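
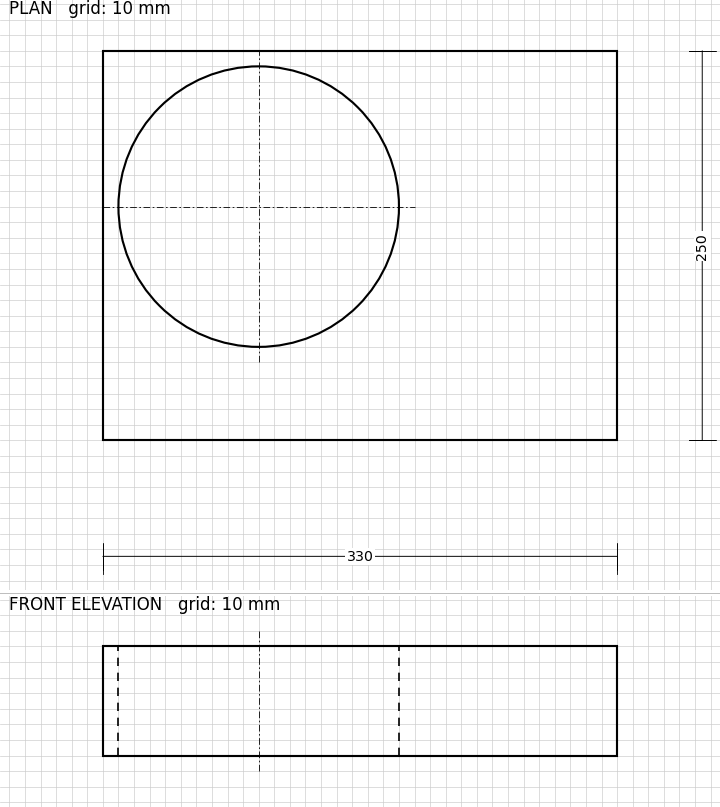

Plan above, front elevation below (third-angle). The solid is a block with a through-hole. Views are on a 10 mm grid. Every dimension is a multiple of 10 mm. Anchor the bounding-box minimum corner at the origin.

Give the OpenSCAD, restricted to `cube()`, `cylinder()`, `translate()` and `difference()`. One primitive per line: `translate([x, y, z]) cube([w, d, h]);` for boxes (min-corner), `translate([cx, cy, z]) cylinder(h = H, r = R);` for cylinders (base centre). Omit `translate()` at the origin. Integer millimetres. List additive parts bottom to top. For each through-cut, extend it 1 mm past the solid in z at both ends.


difference() {
  cube([330, 250, 70]);
  translate([100, 150, -1]) cylinder(h = 72, r = 90);
}


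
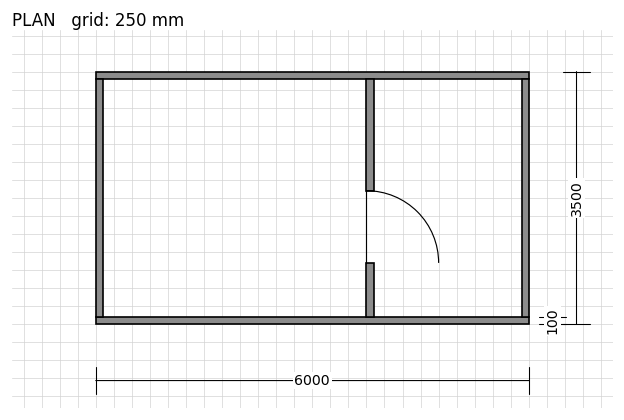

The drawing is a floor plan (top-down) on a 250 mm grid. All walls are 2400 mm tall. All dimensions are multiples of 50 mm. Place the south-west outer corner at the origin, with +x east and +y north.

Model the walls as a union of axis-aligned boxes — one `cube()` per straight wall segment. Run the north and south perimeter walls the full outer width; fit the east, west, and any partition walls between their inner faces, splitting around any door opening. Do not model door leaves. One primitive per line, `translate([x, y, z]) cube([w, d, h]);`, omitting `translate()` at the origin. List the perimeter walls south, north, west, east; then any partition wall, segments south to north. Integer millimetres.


cube([6000, 100, 2400]);
translate([0, 3400, 0]) cube([6000, 100, 2400]);
translate([0, 100, 0]) cube([100, 3300, 2400]);
translate([5900, 100, 0]) cube([100, 3300, 2400]);
translate([3750, 100, 0]) cube([100, 750, 2400]);
translate([3750, 1850, 0]) cube([100, 1550, 2400]);


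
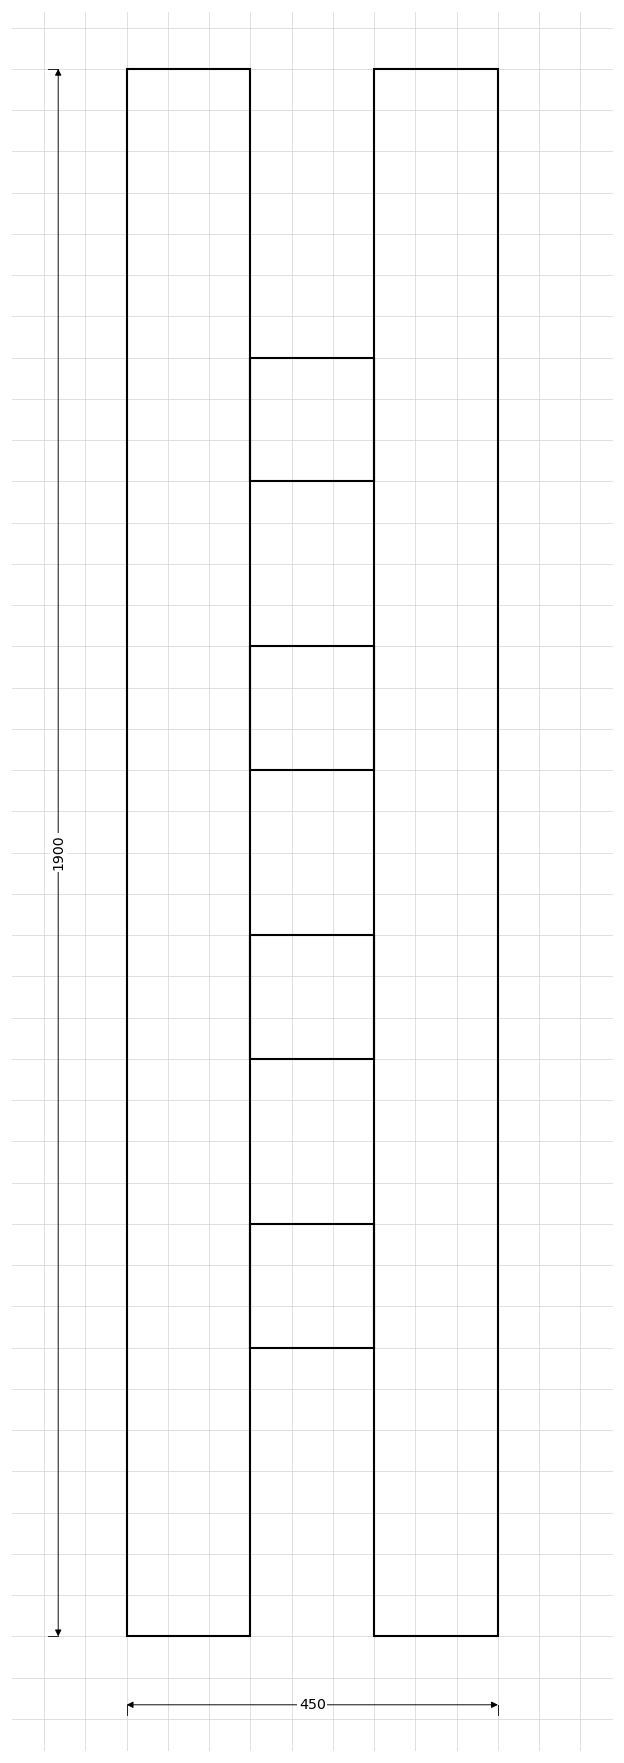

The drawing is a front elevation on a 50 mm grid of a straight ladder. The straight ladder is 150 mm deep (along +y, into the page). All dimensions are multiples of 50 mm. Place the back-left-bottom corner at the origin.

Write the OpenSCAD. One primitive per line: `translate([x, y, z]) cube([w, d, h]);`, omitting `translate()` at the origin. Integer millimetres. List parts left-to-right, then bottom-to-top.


cube([150, 150, 1900]);
translate([150, 0, 350]) cube([150, 150, 150]);
translate([150, 0, 700]) cube([150, 150, 150]);
translate([150, 0, 1050]) cube([150, 150, 150]);
translate([150, 0, 1400]) cube([150, 150, 150]);
translate([300, 0, 0]) cube([150, 150, 1900]);


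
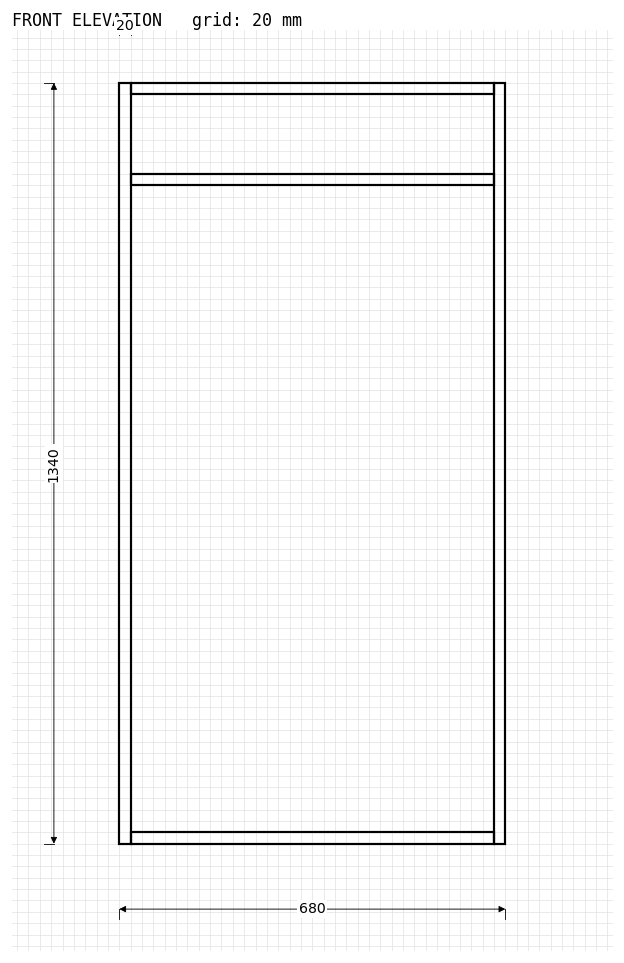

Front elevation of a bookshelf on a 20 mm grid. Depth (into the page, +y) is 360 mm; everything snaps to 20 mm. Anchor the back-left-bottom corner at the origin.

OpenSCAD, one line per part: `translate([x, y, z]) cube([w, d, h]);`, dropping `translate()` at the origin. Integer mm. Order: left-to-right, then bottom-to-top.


cube([20, 360, 1340]);
translate([20, 0, 0]) cube([640, 360, 20]);
translate([20, 0, 1160]) cube([640, 360, 20]);
translate([20, 0, 1320]) cube([640, 360, 20]);
translate([660, 0, 0]) cube([20, 360, 1340]);


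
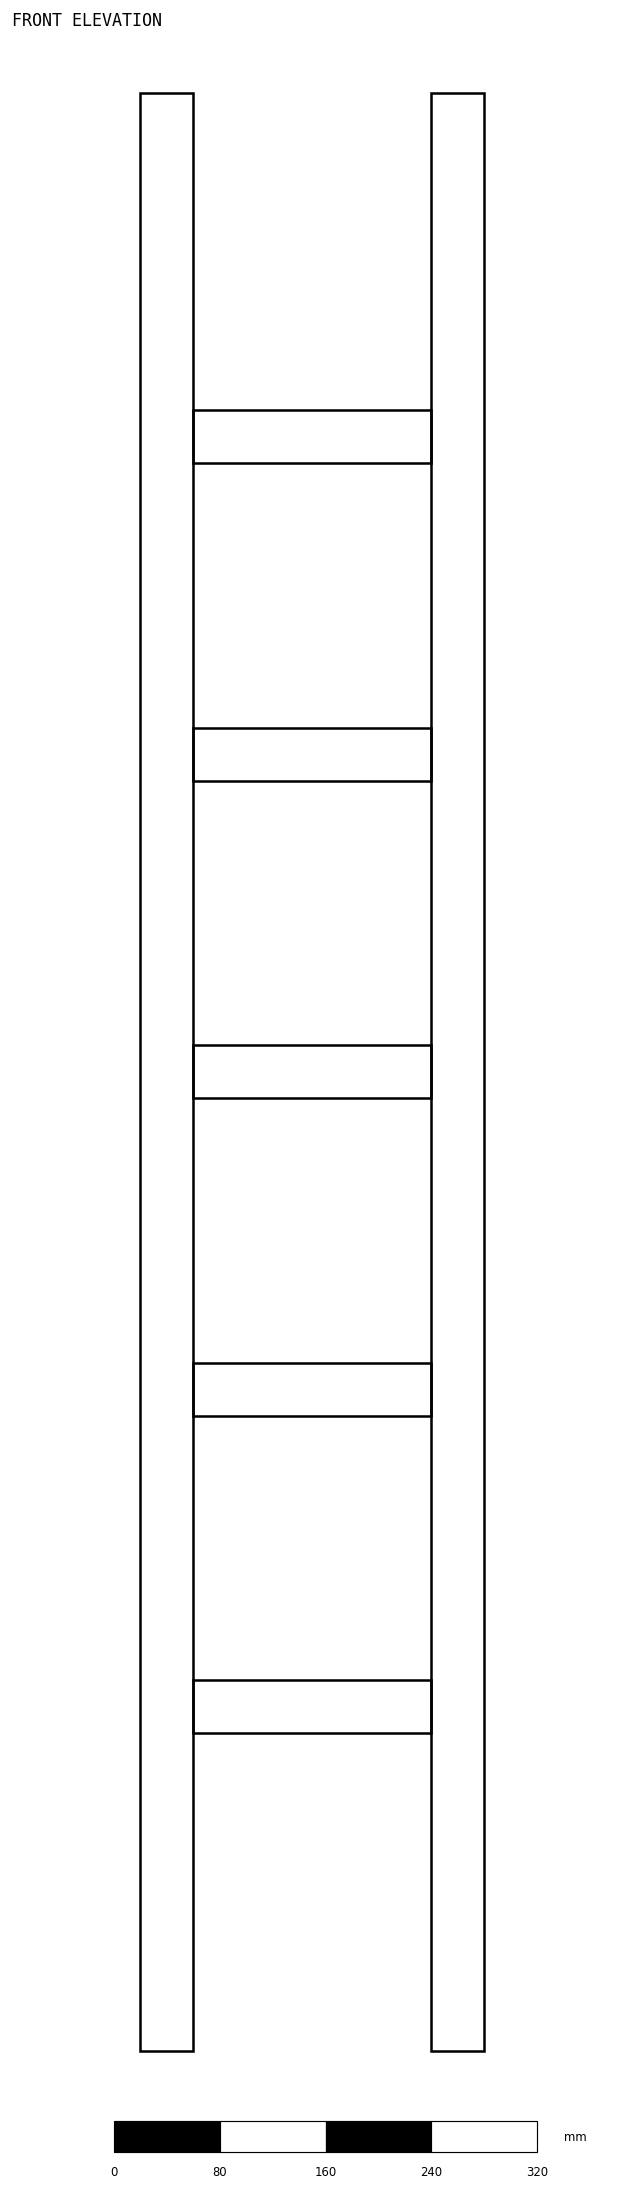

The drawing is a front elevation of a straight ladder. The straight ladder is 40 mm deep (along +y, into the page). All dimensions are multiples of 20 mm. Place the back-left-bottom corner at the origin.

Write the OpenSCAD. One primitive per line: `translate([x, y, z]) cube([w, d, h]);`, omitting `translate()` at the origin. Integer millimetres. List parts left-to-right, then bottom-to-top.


cube([40, 40, 1480]);
translate([40, 0, 240]) cube([180, 40, 40]);
translate([40, 0, 480]) cube([180, 40, 40]);
translate([40, 0, 720]) cube([180, 40, 40]);
translate([40, 0, 960]) cube([180, 40, 40]);
translate([40, 0, 1200]) cube([180, 40, 40]);
translate([220, 0, 0]) cube([40, 40, 1480]);


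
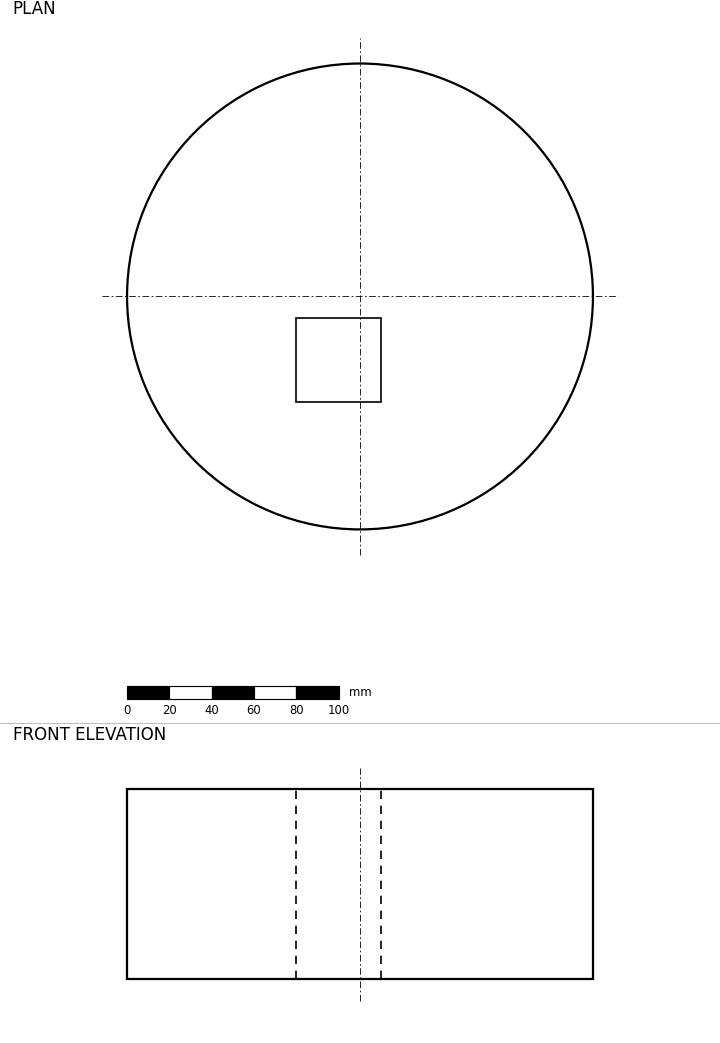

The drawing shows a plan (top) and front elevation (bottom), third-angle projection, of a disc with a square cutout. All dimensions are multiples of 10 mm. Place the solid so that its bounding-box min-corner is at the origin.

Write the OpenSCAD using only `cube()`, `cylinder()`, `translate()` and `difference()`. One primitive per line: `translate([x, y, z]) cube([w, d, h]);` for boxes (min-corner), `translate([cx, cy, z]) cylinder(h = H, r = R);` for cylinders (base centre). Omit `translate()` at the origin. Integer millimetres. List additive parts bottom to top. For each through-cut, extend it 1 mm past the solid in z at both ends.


difference() {
  translate([110, 110, 0]) cylinder(h = 90, r = 110);
  translate([80, 60, -1]) cube([40, 40, 92]);
}


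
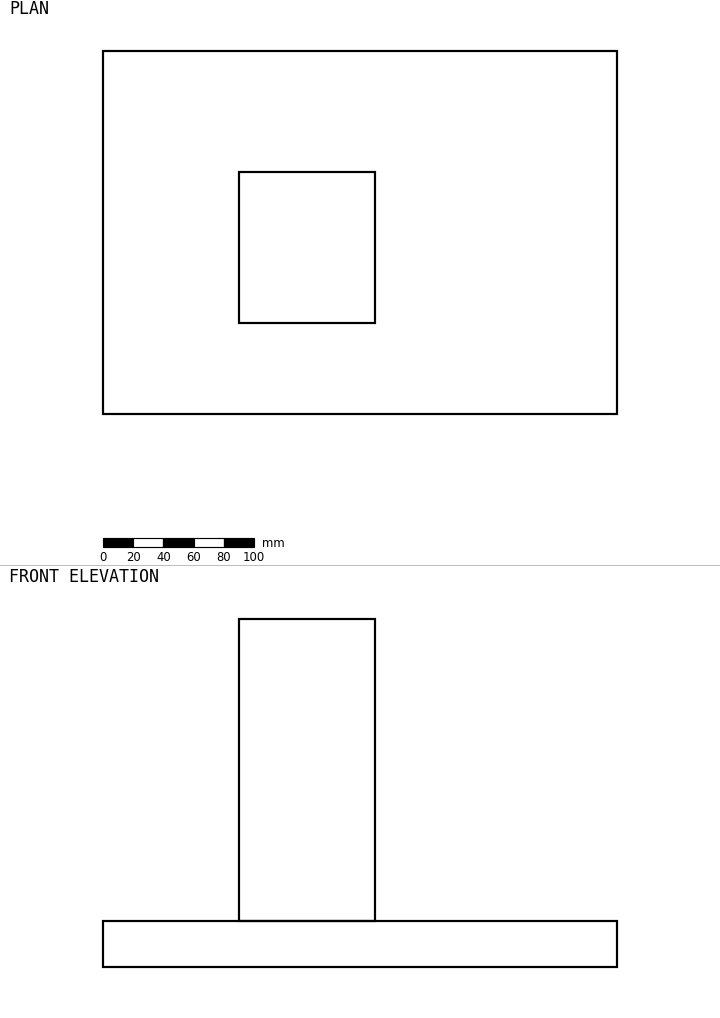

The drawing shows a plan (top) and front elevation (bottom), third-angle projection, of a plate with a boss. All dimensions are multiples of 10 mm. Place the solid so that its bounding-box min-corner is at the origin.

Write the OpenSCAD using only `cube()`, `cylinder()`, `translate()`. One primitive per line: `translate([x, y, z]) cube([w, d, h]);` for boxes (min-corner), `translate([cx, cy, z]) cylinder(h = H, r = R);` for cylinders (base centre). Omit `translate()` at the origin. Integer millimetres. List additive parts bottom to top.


cube([340, 240, 30]);
translate([90, 60, 30]) cube([90, 100, 200]);


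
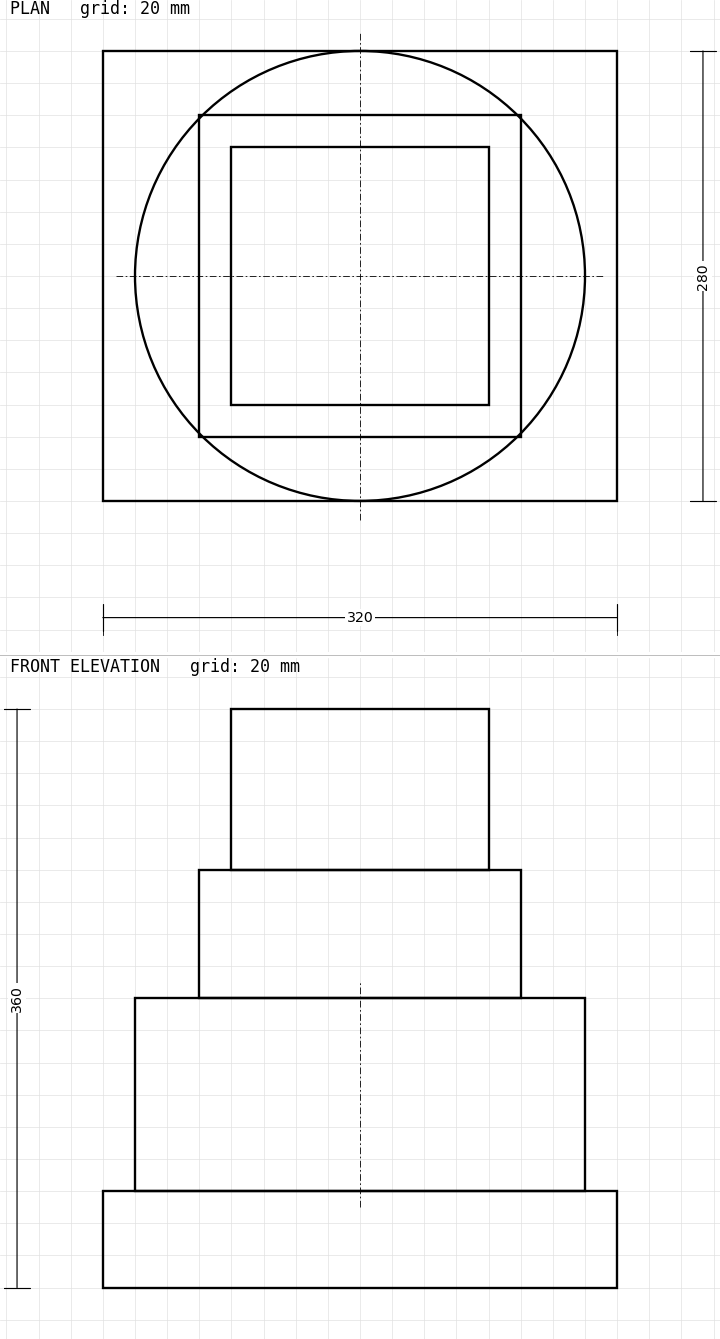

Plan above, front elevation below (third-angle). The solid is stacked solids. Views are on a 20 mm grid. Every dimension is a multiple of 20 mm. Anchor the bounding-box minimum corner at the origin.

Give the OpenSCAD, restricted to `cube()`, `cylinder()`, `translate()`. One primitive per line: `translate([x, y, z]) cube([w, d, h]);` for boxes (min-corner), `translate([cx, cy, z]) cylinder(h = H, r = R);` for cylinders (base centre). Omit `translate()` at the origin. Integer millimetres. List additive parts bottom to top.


cube([320, 280, 60]);
translate([160, 140, 60]) cylinder(h = 120, r = 140);
translate([60, 40, 180]) cube([200, 200, 80]);
translate([80, 60, 260]) cube([160, 160, 100]);


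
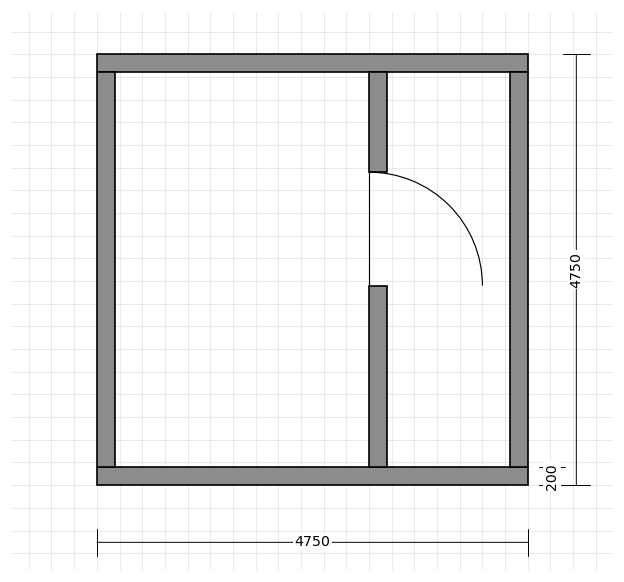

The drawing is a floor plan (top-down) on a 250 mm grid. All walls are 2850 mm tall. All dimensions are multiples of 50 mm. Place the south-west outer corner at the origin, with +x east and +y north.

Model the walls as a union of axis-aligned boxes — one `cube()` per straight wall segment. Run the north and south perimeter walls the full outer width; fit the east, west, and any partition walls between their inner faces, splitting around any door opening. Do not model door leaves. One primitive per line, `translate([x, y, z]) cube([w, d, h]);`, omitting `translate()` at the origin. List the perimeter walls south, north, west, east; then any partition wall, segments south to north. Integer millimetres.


cube([4750, 200, 2850]);
translate([0, 4550, 0]) cube([4750, 200, 2850]);
translate([0, 200, 0]) cube([200, 4350, 2850]);
translate([4550, 200, 0]) cube([200, 4350, 2850]);
translate([3000, 200, 0]) cube([200, 2000, 2850]);
translate([3000, 3450, 0]) cube([200, 1100, 2850]);


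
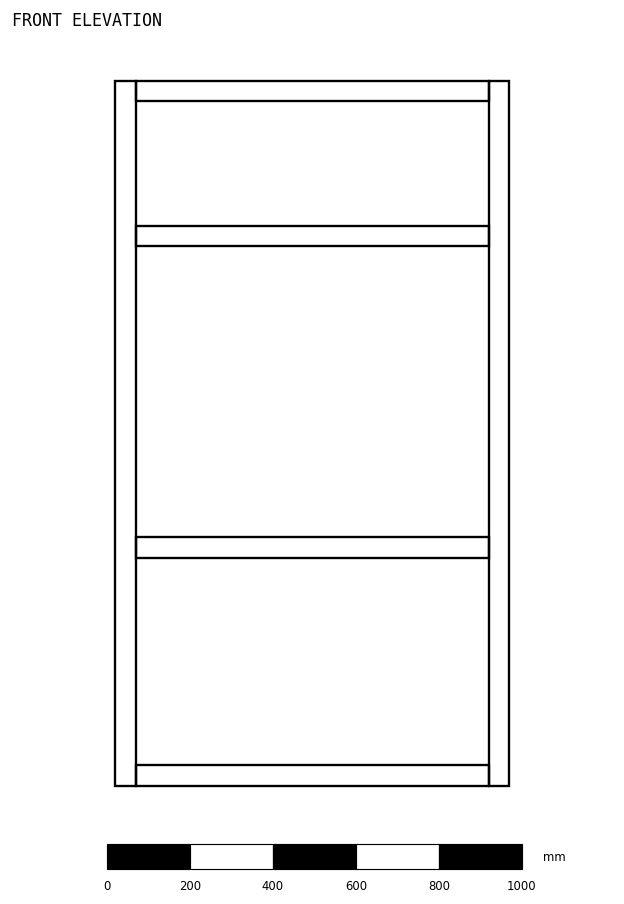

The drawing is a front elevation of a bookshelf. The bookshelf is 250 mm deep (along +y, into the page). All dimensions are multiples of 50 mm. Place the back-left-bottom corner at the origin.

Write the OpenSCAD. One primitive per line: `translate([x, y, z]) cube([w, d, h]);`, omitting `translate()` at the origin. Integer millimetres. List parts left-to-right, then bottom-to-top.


cube([50, 250, 1700]);
translate([50, 0, 0]) cube([850, 250, 50]);
translate([50, 0, 550]) cube([850, 250, 50]);
translate([50, 0, 1300]) cube([850, 250, 50]);
translate([50, 0, 1650]) cube([850, 250, 50]);
translate([900, 0, 0]) cube([50, 250, 1700]);


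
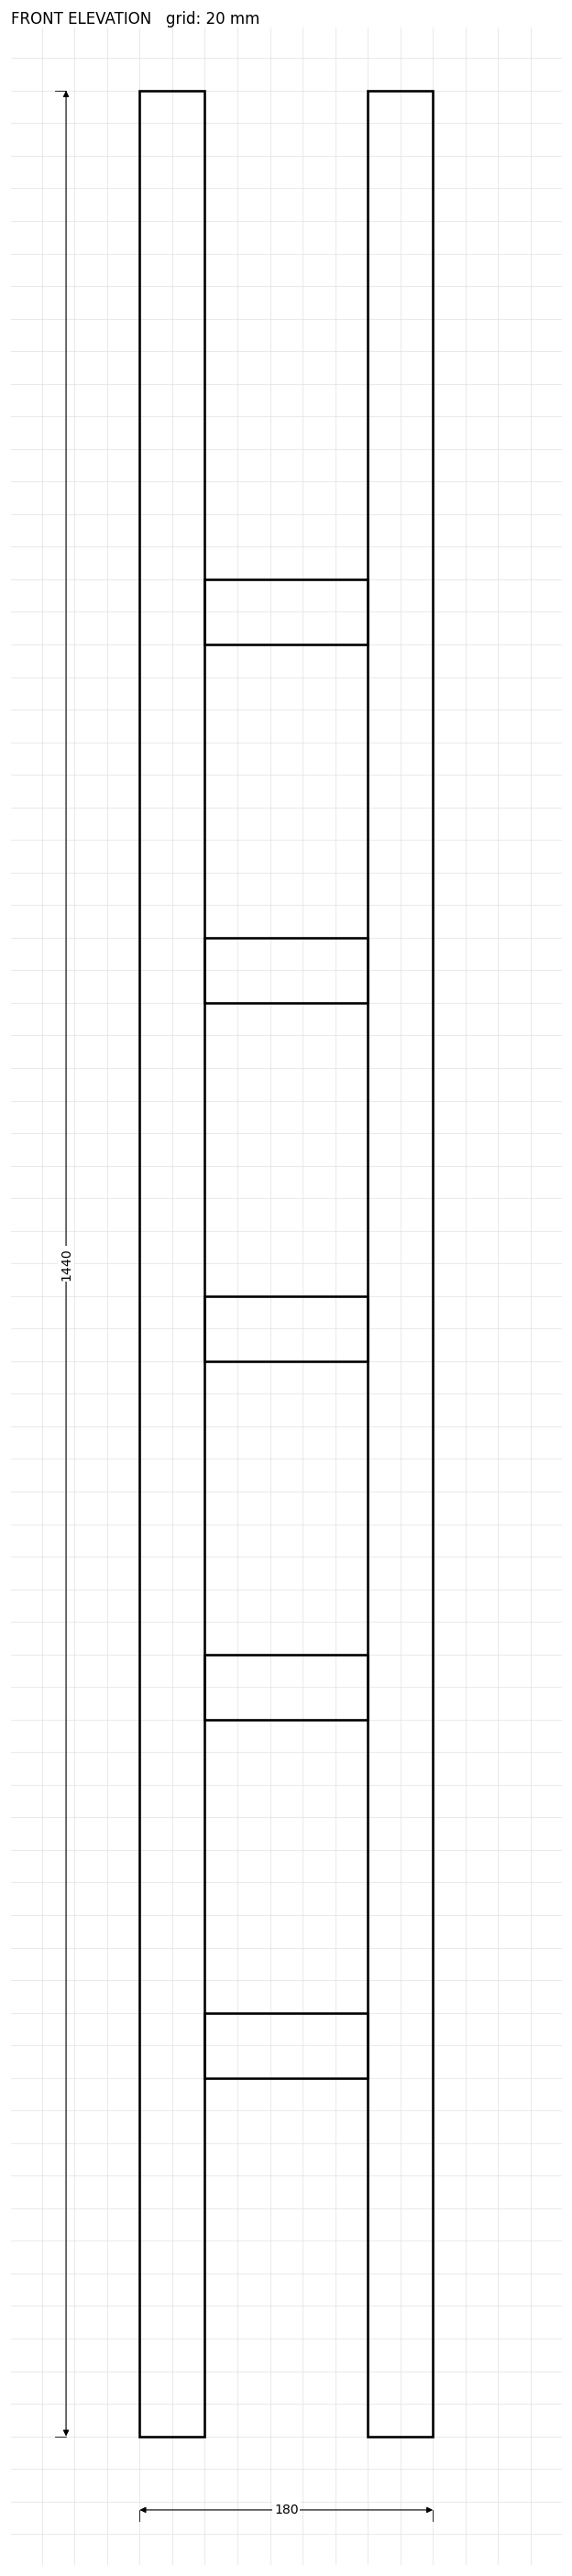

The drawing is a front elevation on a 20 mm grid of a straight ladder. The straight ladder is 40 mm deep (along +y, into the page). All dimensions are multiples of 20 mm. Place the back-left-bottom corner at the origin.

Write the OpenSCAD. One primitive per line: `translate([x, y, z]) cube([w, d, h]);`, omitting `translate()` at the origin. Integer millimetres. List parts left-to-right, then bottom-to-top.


cube([40, 40, 1440]);
translate([40, 0, 220]) cube([100, 40, 40]);
translate([40, 0, 440]) cube([100, 40, 40]);
translate([40, 0, 660]) cube([100, 40, 40]);
translate([40, 0, 880]) cube([100, 40, 40]);
translate([40, 0, 1100]) cube([100, 40, 40]);
translate([140, 0, 0]) cube([40, 40, 1440]);


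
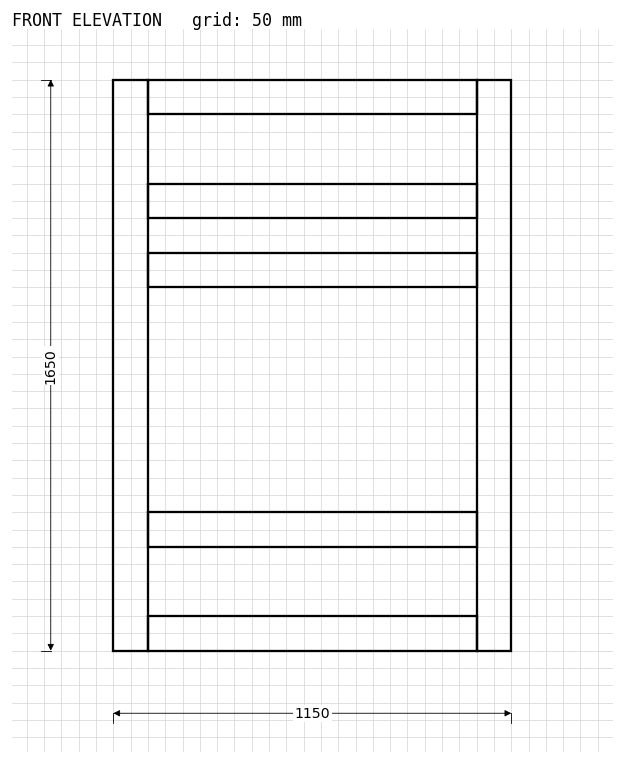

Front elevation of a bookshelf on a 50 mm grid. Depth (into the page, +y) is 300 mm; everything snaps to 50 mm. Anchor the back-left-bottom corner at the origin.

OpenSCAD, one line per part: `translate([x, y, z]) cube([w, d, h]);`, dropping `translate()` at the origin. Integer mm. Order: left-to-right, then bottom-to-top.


cube([100, 300, 1650]);
translate([100, 0, 0]) cube([950, 300, 100]);
translate([100, 0, 300]) cube([950, 300, 100]);
translate([100, 0, 1050]) cube([950, 300, 100]);
translate([100, 0, 1250]) cube([950, 300, 100]);
translate([100, 0, 1550]) cube([950, 300, 100]);
translate([1050, 0, 0]) cube([100, 300, 1650]);


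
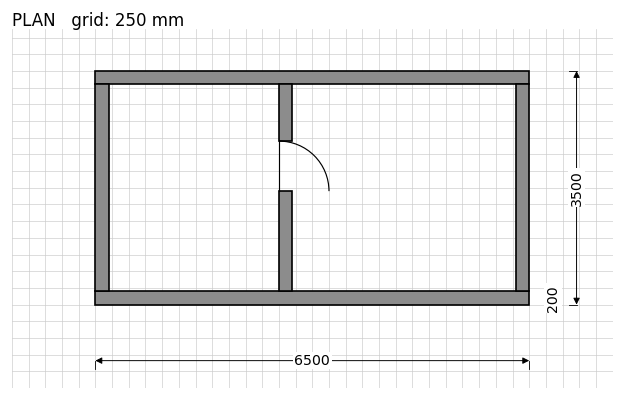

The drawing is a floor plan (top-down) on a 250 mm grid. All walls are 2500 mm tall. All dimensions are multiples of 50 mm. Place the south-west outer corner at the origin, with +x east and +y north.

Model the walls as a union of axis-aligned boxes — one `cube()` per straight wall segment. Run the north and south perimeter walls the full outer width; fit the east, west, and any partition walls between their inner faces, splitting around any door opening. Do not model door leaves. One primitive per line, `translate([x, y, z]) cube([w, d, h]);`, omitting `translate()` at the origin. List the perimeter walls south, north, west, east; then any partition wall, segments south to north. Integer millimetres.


cube([6500, 200, 2500]);
translate([0, 3300, 0]) cube([6500, 200, 2500]);
translate([0, 200, 0]) cube([200, 3100, 2500]);
translate([6300, 200, 0]) cube([200, 3100, 2500]);
translate([2750, 200, 0]) cube([200, 1500, 2500]);
translate([2750, 2450, 0]) cube([200, 850, 2500]);


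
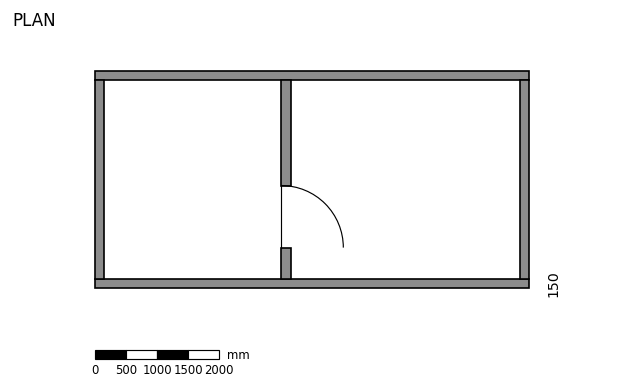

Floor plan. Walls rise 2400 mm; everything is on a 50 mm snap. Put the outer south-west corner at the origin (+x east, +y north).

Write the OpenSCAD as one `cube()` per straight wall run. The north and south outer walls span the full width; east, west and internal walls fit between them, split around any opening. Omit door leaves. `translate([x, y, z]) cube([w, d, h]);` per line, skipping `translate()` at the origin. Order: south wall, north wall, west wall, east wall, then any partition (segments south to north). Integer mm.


cube([7000, 150, 2400]);
translate([0, 3350, 0]) cube([7000, 150, 2400]);
translate([0, 150, 0]) cube([150, 3200, 2400]);
translate([6850, 150, 0]) cube([150, 3200, 2400]);
translate([3000, 150, 0]) cube([150, 500, 2400]);
translate([3000, 1650, 0]) cube([150, 1700, 2400]);


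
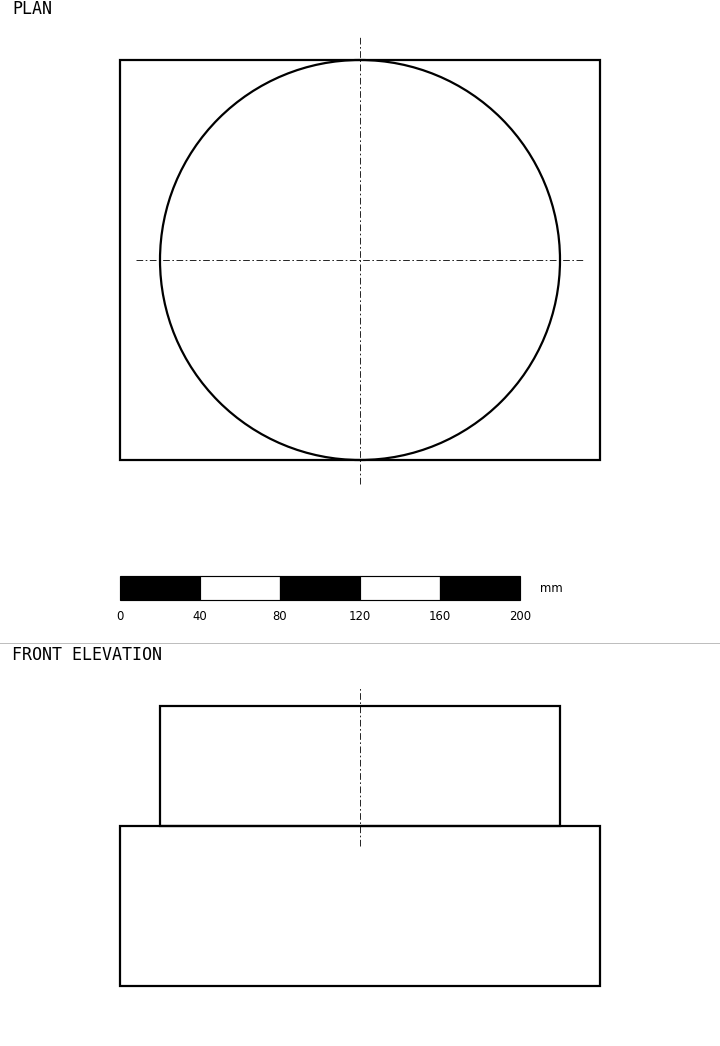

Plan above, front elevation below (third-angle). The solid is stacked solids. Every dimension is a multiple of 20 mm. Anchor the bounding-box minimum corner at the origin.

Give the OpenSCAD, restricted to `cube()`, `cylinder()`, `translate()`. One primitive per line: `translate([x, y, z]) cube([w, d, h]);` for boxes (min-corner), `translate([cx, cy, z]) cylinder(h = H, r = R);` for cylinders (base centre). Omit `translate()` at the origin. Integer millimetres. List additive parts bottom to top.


cube([240, 200, 80]);
translate([120, 100, 80]) cylinder(h = 60, r = 100);


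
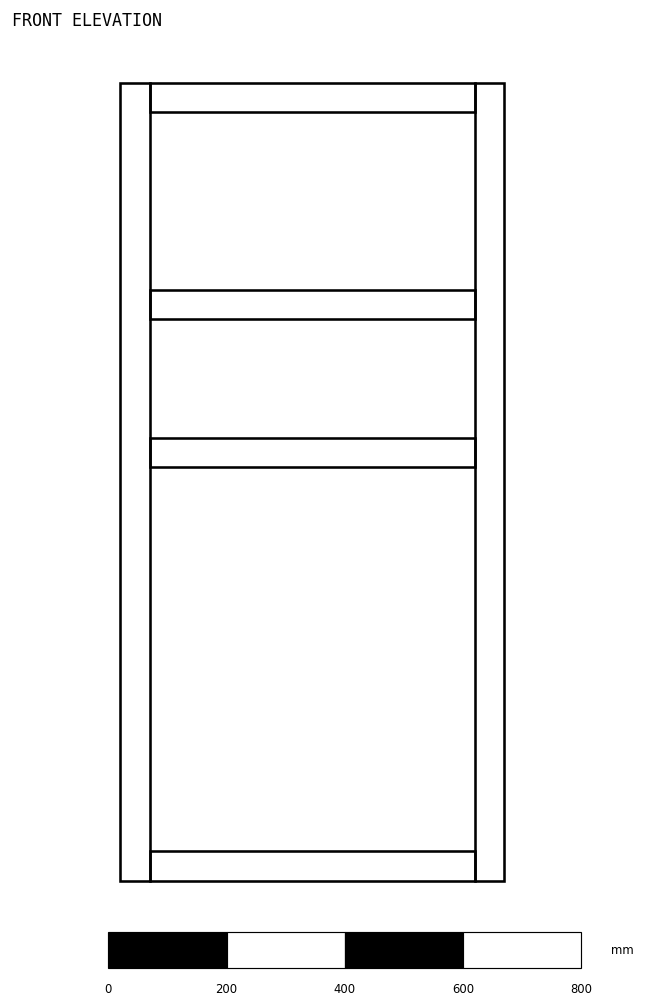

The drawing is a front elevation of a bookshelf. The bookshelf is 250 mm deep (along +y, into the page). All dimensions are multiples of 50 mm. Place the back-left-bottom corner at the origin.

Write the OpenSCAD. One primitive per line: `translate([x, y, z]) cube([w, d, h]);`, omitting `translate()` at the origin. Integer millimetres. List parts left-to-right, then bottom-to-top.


cube([50, 250, 1350]);
translate([50, 0, 0]) cube([550, 250, 50]);
translate([50, 0, 700]) cube([550, 250, 50]);
translate([50, 0, 950]) cube([550, 250, 50]);
translate([50, 0, 1300]) cube([550, 250, 50]);
translate([600, 0, 0]) cube([50, 250, 1350]);


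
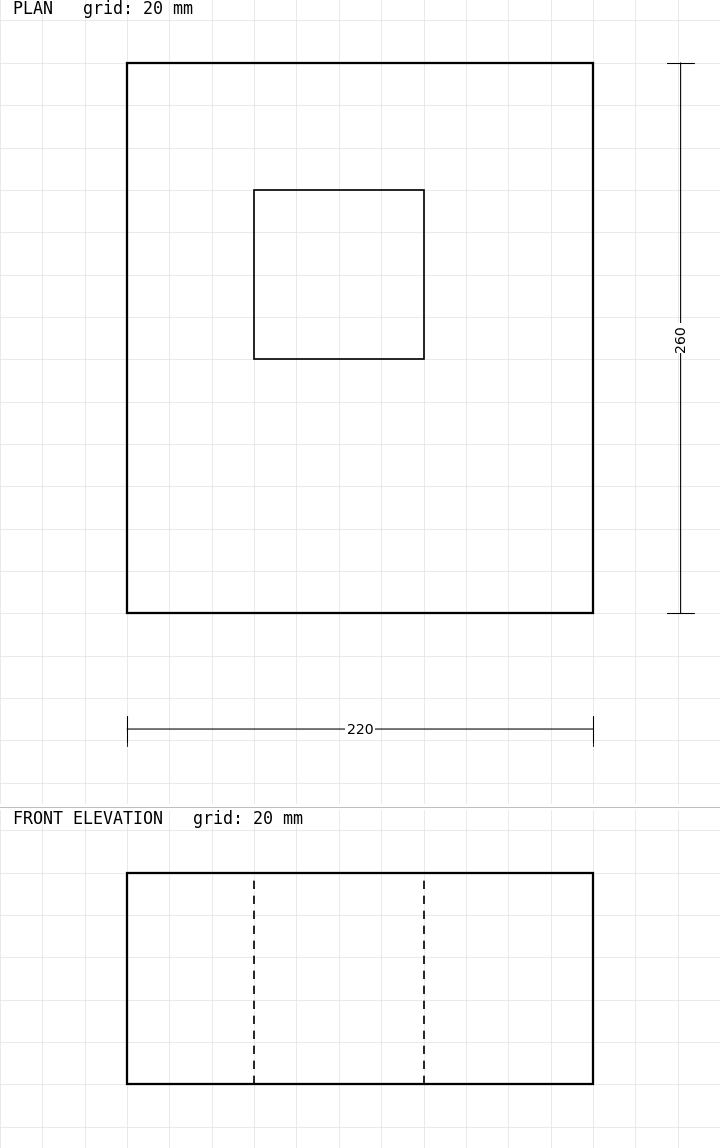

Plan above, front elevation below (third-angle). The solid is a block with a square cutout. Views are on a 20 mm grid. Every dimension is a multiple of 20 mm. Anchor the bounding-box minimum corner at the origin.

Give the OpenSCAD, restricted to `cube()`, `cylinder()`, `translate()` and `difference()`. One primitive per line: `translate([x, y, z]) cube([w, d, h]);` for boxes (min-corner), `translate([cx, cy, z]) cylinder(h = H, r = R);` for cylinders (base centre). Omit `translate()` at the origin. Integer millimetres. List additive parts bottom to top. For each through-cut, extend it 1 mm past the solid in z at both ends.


difference() {
  cube([220, 260, 100]);
  translate([60, 120, -1]) cube([80, 80, 102]);
}


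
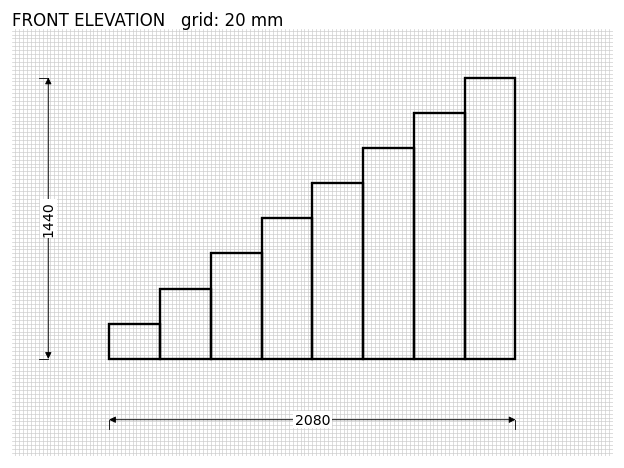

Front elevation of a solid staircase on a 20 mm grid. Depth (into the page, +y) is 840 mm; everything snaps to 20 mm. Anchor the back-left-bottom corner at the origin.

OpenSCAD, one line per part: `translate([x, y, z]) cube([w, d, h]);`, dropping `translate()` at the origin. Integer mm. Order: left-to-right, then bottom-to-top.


cube([260, 840, 180]);
translate([260, 0, 0]) cube([260, 840, 360]);
translate([520, 0, 0]) cube([260, 840, 540]);
translate([780, 0, 0]) cube([260, 840, 720]);
translate([1040, 0, 0]) cube([260, 840, 900]);
translate([1300, 0, 0]) cube([260, 840, 1080]);
translate([1560, 0, 0]) cube([260, 840, 1260]);
translate([1820, 0, 0]) cube([260, 840, 1440]);


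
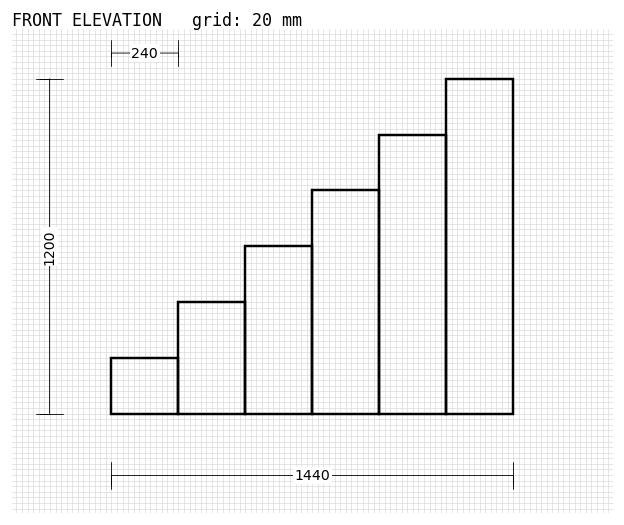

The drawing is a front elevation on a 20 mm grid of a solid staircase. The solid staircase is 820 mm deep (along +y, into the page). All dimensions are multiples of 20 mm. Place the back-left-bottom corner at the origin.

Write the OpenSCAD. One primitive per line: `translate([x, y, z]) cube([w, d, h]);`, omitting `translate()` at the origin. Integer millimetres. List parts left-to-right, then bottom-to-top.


cube([240, 820, 200]);
translate([240, 0, 0]) cube([240, 820, 400]);
translate([480, 0, 0]) cube([240, 820, 600]);
translate([720, 0, 0]) cube([240, 820, 800]);
translate([960, 0, 0]) cube([240, 820, 1000]);
translate([1200, 0, 0]) cube([240, 820, 1200]);


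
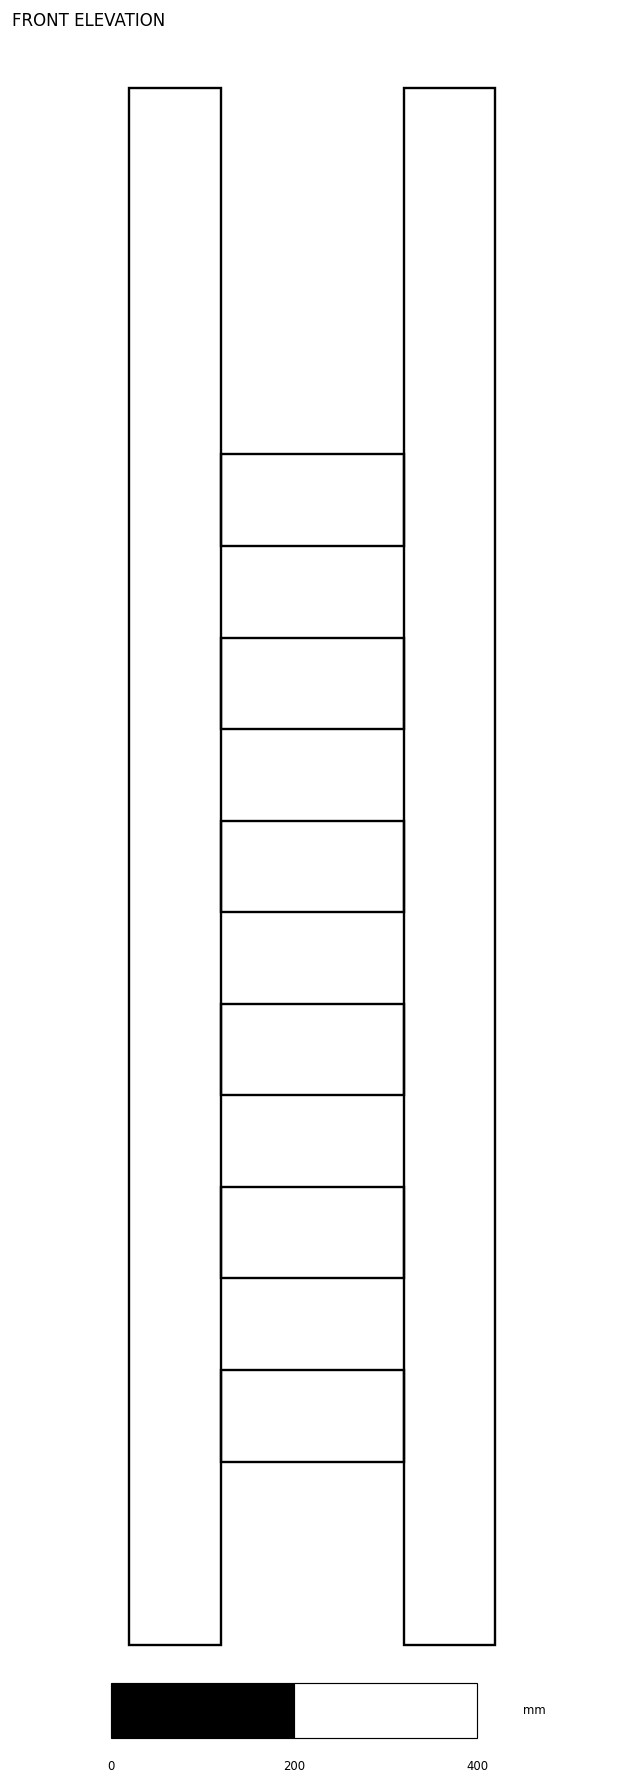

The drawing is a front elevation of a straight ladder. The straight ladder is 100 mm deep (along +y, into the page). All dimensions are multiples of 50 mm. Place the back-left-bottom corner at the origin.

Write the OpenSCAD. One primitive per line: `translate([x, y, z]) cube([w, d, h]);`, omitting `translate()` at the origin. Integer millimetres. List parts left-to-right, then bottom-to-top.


cube([100, 100, 1700]);
translate([100, 0, 200]) cube([200, 100, 100]);
translate([100, 0, 400]) cube([200, 100, 100]);
translate([100, 0, 600]) cube([200, 100, 100]);
translate([100, 0, 800]) cube([200, 100, 100]);
translate([100, 0, 1000]) cube([200, 100, 100]);
translate([100, 0, 1200]) cube([200, 100, 100]);
translate([300, 0, 0]) cube([100, 100, 1700]);


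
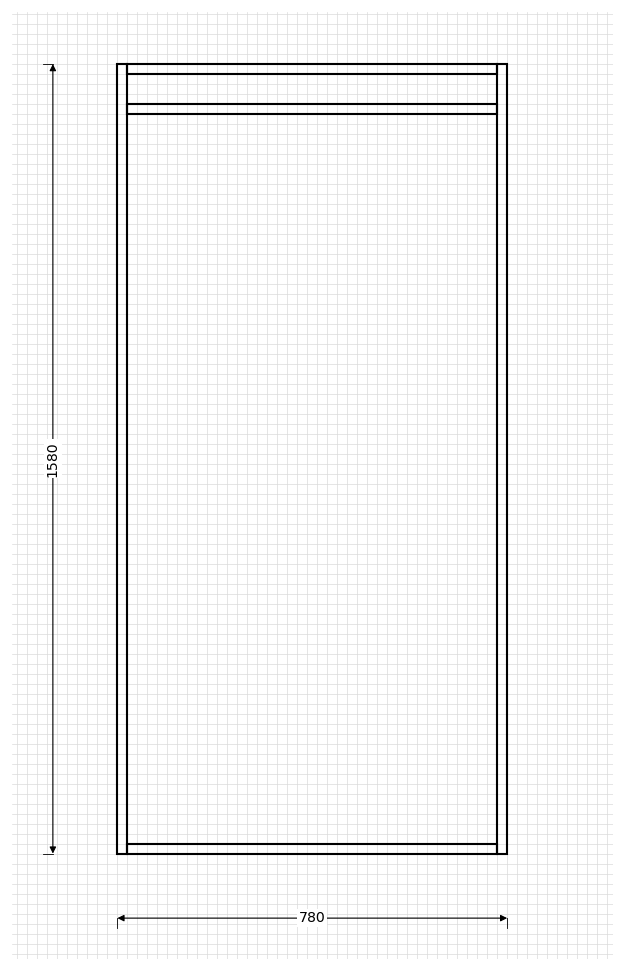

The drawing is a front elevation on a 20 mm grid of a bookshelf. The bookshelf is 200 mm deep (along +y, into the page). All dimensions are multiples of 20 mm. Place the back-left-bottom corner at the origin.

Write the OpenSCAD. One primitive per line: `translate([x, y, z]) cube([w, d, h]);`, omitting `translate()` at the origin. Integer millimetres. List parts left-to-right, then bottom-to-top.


cube([20, 200, 1580]);
translate([20, 0, 0]) cube([740, 200, 20]);
translate([20, 0, 1480]) cube([740, 200, 20]);
translate([20, 0, 1560]) cube([740, 200, 20]);
translate([760, 0, 0]) cube([20, 200, 1580]);


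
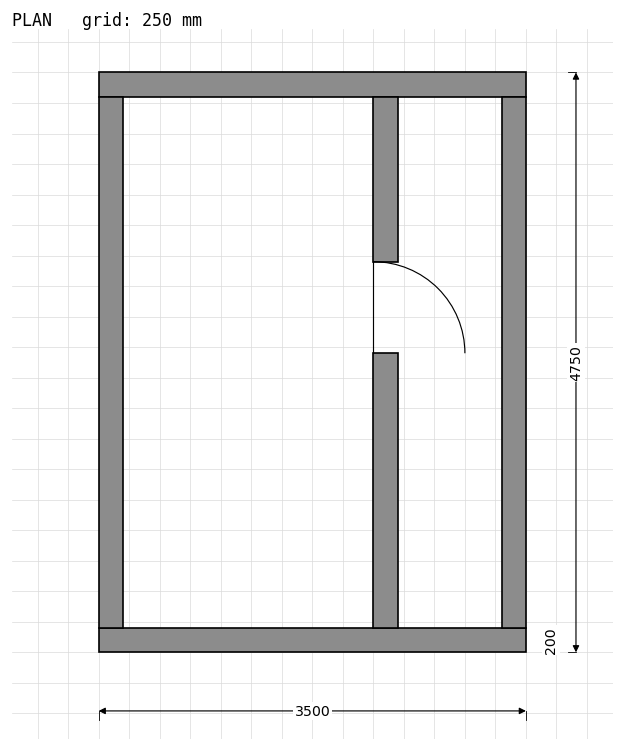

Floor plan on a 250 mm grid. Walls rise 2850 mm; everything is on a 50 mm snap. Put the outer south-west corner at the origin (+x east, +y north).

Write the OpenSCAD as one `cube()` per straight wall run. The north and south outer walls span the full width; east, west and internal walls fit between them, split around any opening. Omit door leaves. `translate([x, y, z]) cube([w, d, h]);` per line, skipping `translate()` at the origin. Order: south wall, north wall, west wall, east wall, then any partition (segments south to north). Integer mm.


cube([3500, 200, 2850]);
translate([0, 4550, 0]) cube([3500, 200, 2850]);
translate([0, 200, 0]) cube([200, 4350, 2850]);
translate([3300, 200, 0]) cube([200, 4350, 2850]);
translate([2250, 200, 0]) cube([200, 2250, 2850]);
translate([2250, 3200, 0]) cube([200, 1350, 2850]);


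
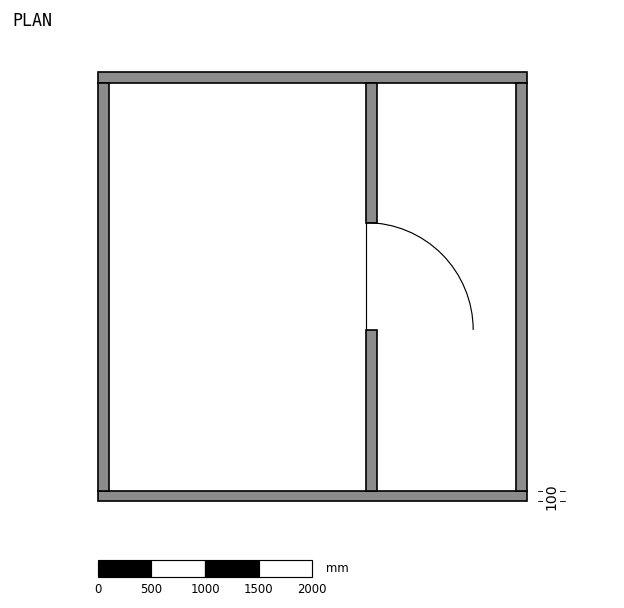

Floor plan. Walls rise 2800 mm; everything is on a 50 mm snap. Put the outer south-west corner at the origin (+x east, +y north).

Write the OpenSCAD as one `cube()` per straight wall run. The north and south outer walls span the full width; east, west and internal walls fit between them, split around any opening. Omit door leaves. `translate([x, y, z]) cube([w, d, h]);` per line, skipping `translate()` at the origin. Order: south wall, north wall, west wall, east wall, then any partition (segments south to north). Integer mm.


cube([4000, 100, 2800]);
translate([0, 3900, 0]) cube([4000, 100, 2800]);
translate([0, 100, 0]) cube([100, 3800, 2800]);
translate([3900, 100, 0]) cube([100, 3800, 2800]);
translate([2500, 100, 0]) cube([100, 1500, 2800]);
translate([2500, 2600, 0]) cube([100, 1300, 2800]);


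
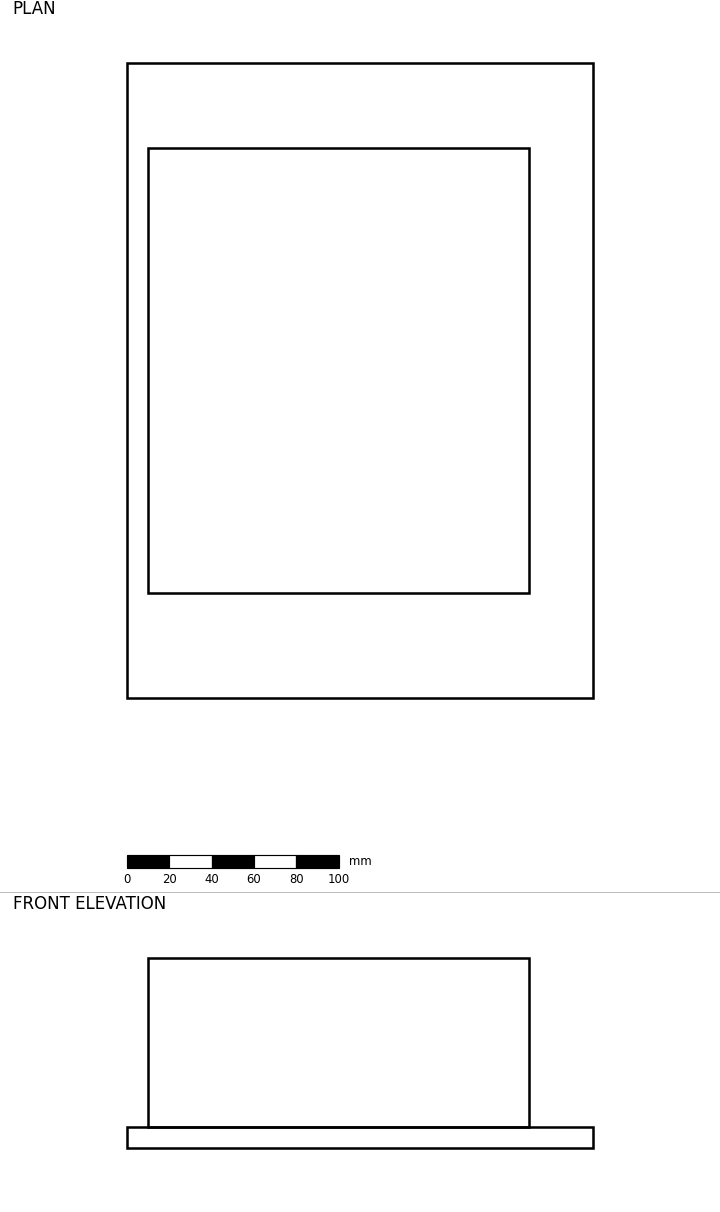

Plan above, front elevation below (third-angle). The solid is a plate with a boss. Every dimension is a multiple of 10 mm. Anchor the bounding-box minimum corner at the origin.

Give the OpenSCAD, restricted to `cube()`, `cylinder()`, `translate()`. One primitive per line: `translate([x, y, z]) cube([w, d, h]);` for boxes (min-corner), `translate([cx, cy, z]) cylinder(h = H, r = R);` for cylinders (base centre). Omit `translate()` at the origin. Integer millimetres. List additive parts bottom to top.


cube([220, 300, 10]);
translate([10, 50, 10]) cube([180, 210, 80]);


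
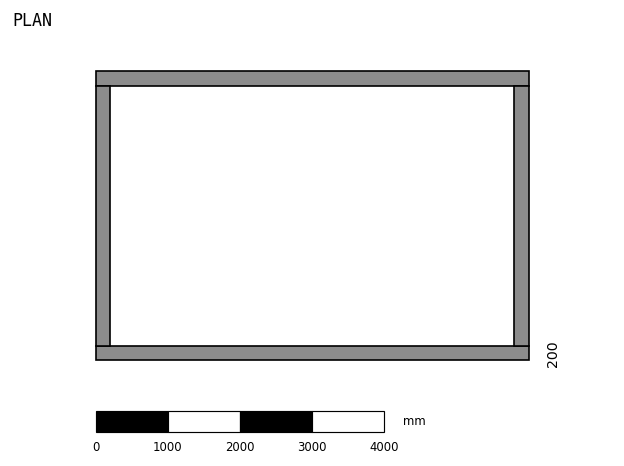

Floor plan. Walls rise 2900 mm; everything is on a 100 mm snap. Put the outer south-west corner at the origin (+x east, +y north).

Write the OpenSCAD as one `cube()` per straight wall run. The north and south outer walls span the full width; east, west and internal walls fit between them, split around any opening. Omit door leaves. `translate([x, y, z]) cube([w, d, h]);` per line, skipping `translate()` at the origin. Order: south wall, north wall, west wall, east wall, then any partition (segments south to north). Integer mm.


cube([6000, 200, 2900]);
translate([0, 3800, 0]) cube([6000, 200, 2900]);
translate([0, 200, 0]) cube([200, 3600, 2900]);
translate([5800, 200, 0]) cube([200, 3600, 2900]);


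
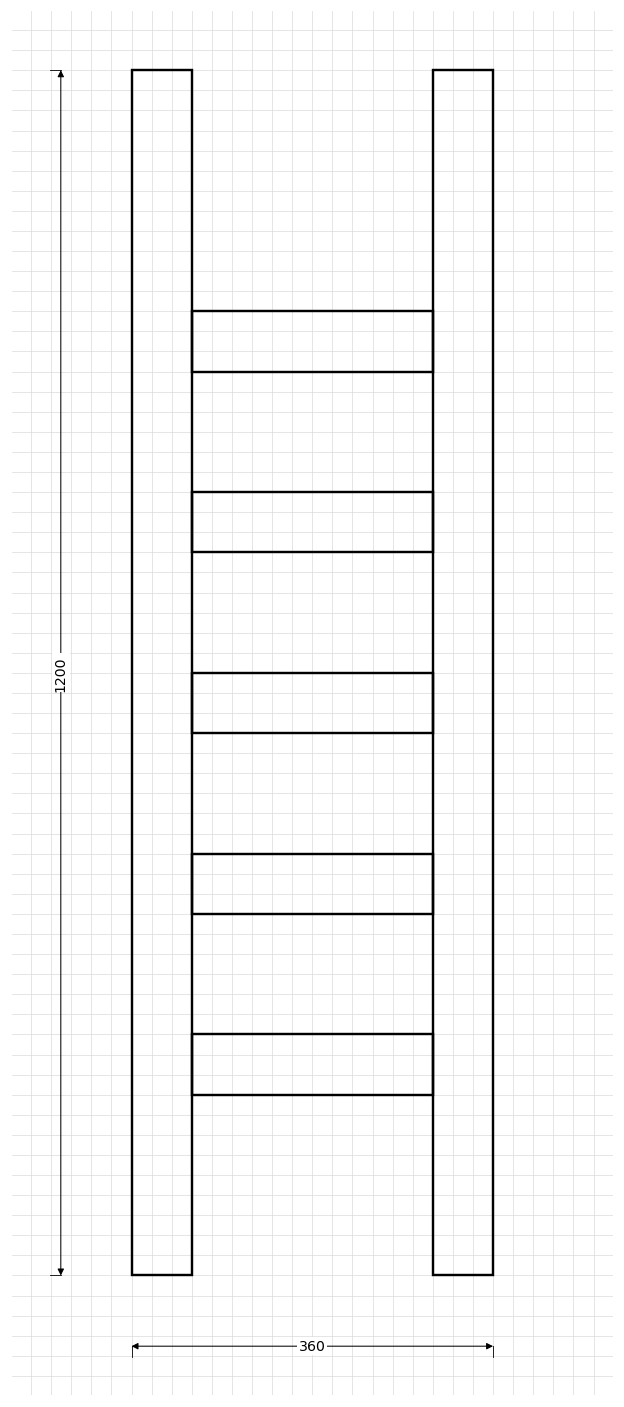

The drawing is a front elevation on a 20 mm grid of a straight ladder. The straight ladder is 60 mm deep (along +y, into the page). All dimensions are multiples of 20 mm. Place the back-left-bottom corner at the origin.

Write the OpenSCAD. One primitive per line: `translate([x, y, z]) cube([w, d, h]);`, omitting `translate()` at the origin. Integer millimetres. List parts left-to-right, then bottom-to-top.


cube([60, 60, 1200]);
translate([60, 0, 180]) cube([240, 60, 60]);
translate([60, 0, 360]) cube([240, 60, 60]);
translate([60, 0, 540]) cube([240, 60, 60]);
translate([60, 0, 720]) cube([240, 60, 60]);
translate([60, 0, 900]) cube([240, 60, 60]);
translate([300, 0, 0]) cube([60, 60, 1200]);


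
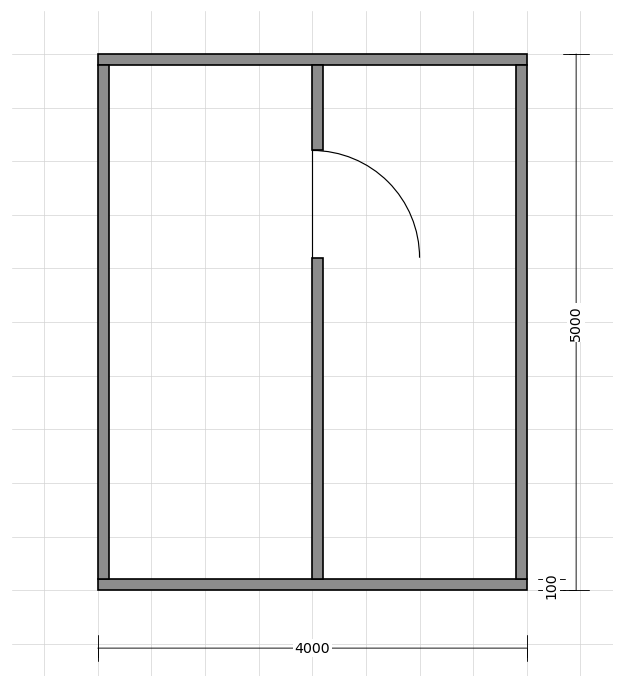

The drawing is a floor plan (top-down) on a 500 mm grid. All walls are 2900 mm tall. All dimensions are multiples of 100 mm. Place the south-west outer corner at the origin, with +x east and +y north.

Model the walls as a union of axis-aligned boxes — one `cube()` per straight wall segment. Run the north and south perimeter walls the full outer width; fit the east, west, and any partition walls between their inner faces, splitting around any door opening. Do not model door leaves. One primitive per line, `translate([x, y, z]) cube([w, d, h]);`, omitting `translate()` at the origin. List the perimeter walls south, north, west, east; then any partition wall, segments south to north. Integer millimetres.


cube([4000, 100, 2900]);
translate([0, 4900, 0]) cube([4000, 100, 2900]);
translate([0, 100, 0]) cube([100, 4800, 2900]);
translate([3900, 100, 0]) cube([100, 4800, 2900]);
translate([2000, 100, 0]) cube([100, 3000, 2900]);
translate([2000, 4100, 0]) cube([100, 800, 2900]);


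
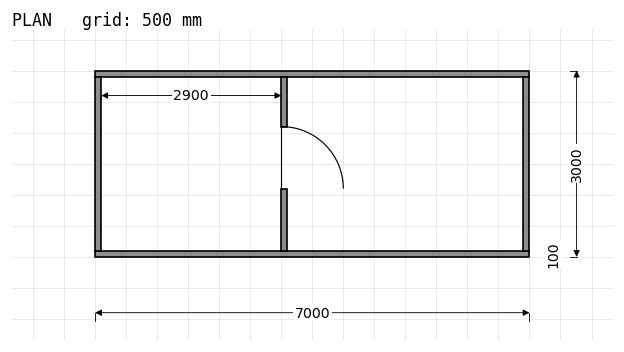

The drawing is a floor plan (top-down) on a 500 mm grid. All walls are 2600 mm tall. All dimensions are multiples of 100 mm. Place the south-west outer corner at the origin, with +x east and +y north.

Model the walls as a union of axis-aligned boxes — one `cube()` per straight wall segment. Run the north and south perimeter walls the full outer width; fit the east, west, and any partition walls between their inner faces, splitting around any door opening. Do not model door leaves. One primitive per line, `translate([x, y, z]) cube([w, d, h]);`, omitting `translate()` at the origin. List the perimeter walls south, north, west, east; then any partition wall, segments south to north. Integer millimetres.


cube([7000, 100, 2600]);
translate([0, 2900, 0]) cube([7000, 100, 2600]);
translate([0, 100, 0]) cube([100, 2800, 2600]);
translate([6900, 100, 0]) cube([100, 2800, 2600]);
translate([3000, 100, 0]) cube([100, 1000, 2600]);
translate([3000, 2100, 0]) cube([100, 800, 2600]);


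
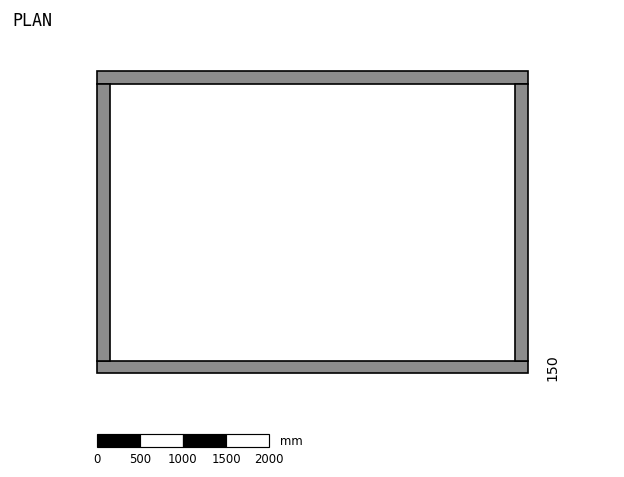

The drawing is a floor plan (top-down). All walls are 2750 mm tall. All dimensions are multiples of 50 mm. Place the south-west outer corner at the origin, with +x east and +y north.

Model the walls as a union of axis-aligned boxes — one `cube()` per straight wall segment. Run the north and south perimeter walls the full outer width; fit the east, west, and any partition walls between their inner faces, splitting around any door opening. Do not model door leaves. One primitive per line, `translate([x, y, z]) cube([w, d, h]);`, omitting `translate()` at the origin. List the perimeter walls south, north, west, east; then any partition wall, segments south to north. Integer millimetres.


cube([5000, 150, 2750]);
translate([0, 3350, 0]) cube([5000, 150, 2750]);
translate([0, 150, 0]) cube([150, 3200, 2750]);
translate([4850, 150, 0]) cube([150, 3200, 2750]);


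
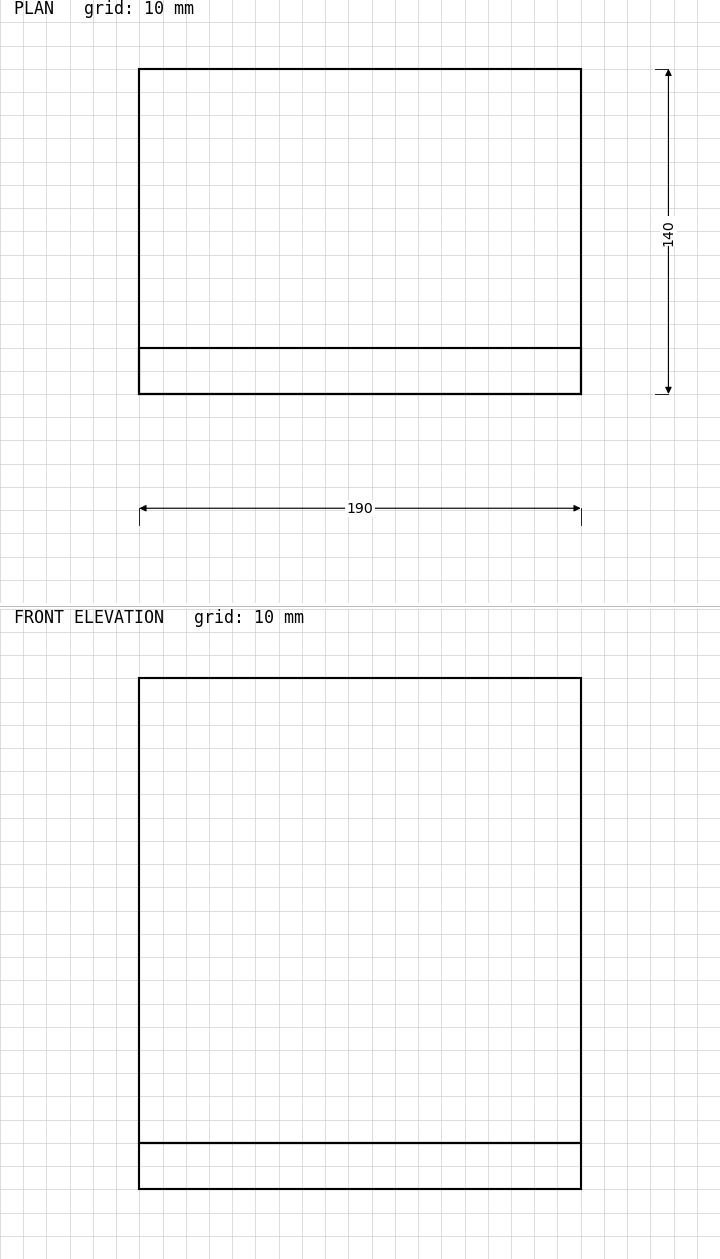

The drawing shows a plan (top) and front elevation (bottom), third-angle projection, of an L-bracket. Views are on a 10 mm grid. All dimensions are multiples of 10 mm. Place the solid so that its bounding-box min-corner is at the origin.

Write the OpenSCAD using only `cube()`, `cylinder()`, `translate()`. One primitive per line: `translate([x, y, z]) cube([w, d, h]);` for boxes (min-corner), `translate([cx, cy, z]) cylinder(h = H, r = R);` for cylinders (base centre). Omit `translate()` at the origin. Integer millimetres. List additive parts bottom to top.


cube([190, 140, 20]);
translate([0, 0, 20]) cube([190, 20, 200]);


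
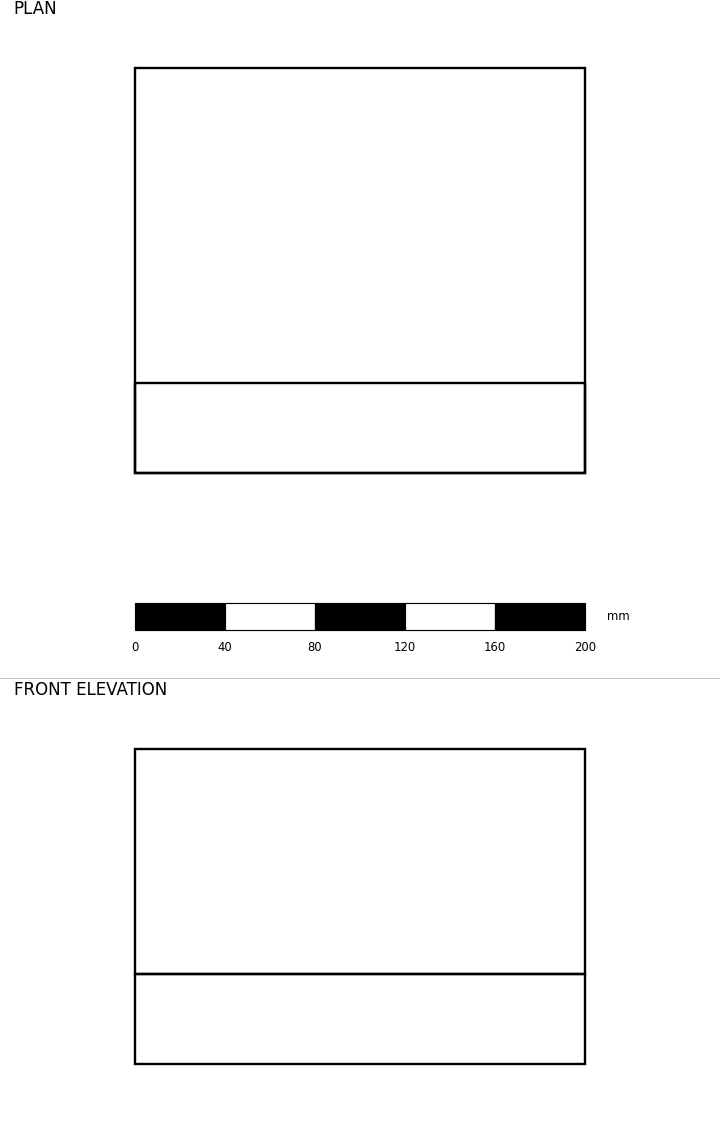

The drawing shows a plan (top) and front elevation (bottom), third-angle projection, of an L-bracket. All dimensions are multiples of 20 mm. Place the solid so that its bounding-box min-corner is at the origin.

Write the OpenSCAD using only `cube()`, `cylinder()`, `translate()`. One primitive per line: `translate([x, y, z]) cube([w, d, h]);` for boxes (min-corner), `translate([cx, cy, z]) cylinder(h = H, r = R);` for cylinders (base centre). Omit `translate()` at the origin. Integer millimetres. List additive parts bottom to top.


cube([200, 180, 40]);
translate([0, 0, 40]) cube([200, 40, 100]);


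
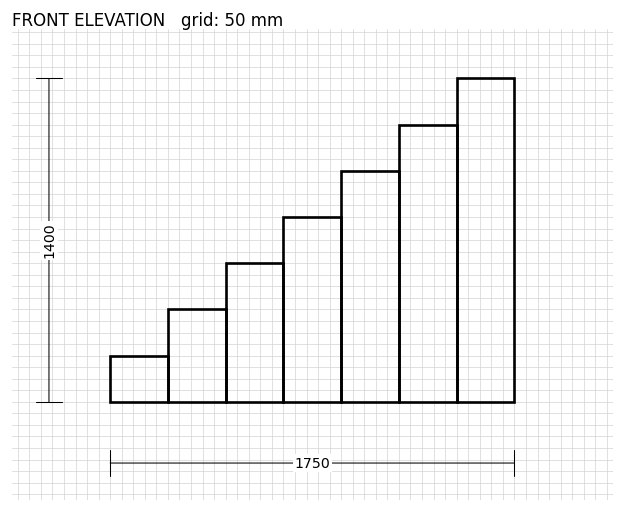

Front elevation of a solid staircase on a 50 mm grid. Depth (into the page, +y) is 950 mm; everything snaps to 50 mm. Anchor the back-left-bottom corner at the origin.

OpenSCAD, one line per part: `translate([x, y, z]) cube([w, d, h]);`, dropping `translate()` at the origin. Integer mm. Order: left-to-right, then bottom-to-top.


cube([250, 950, 200]);
translate([250, 0, 0]) cube([250, 950, 400]);
translate([500, 0, 0]) cube([250, 950, 600]);
translate([750, 0, 0]) cube([250, 950, 800]);
translate([1000, 0, 0]) cube([250, 950, 1000]);
translate([1250, 0, 0]) cube([250, 950, 1200]);
translate([1500, 0, 0]) cube([250, 950, 1400]);


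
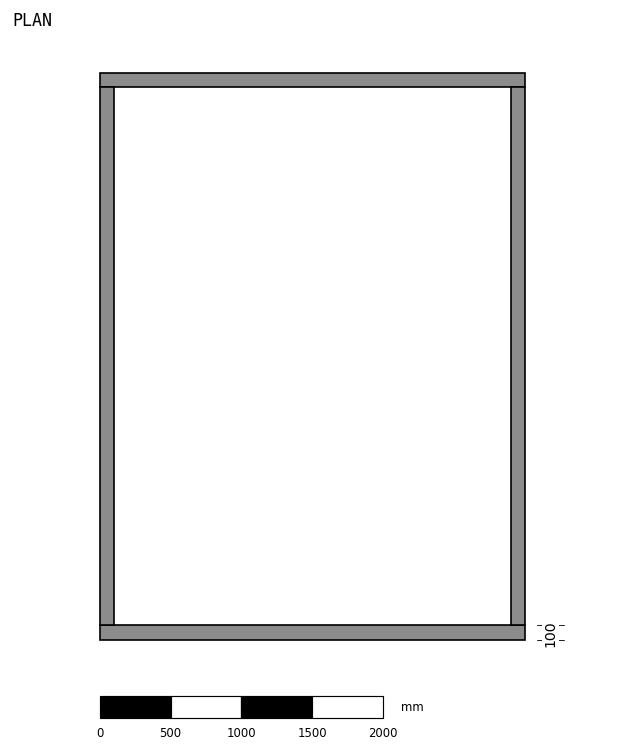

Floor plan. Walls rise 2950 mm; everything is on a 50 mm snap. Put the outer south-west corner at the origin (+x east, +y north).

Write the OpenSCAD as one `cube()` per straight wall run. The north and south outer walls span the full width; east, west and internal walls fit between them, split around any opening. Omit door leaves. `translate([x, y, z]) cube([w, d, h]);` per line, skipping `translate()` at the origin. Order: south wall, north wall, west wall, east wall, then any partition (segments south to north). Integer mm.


cube([3000, 100, 2950]);
translate([0, 3900, 0]) cube([3000, 100, 2950]);
translate([0, 100, 0]) cube([100, 3800, 2950]);
translate([2900, 100, 0]) cube([100, 3800, 2950]);


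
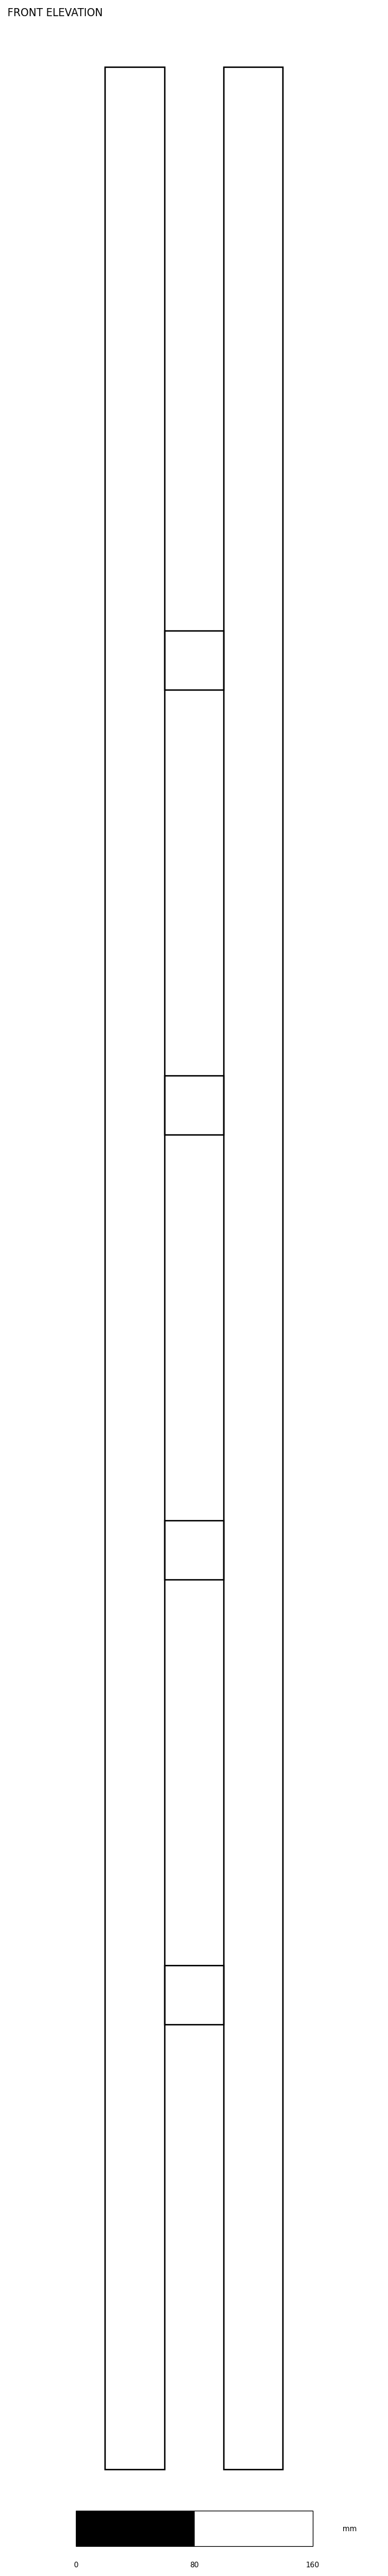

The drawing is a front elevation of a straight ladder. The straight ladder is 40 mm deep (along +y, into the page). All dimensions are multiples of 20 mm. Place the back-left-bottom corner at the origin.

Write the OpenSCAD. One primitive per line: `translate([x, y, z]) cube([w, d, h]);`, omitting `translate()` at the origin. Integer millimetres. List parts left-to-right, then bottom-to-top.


cube([40, 40, 1620]);
translate([40, 0, 300]) cube([40, 40, 40]);
translate([40, 0, 600]) cube([40, 40, 40]);
translate([40, 0, 900]) cube([40, 40, 40]);
translate([40, 0, 1200]) cube([40, 40, 40]);
translate([80, 0, 0]) cube([40, 40, 1620]);


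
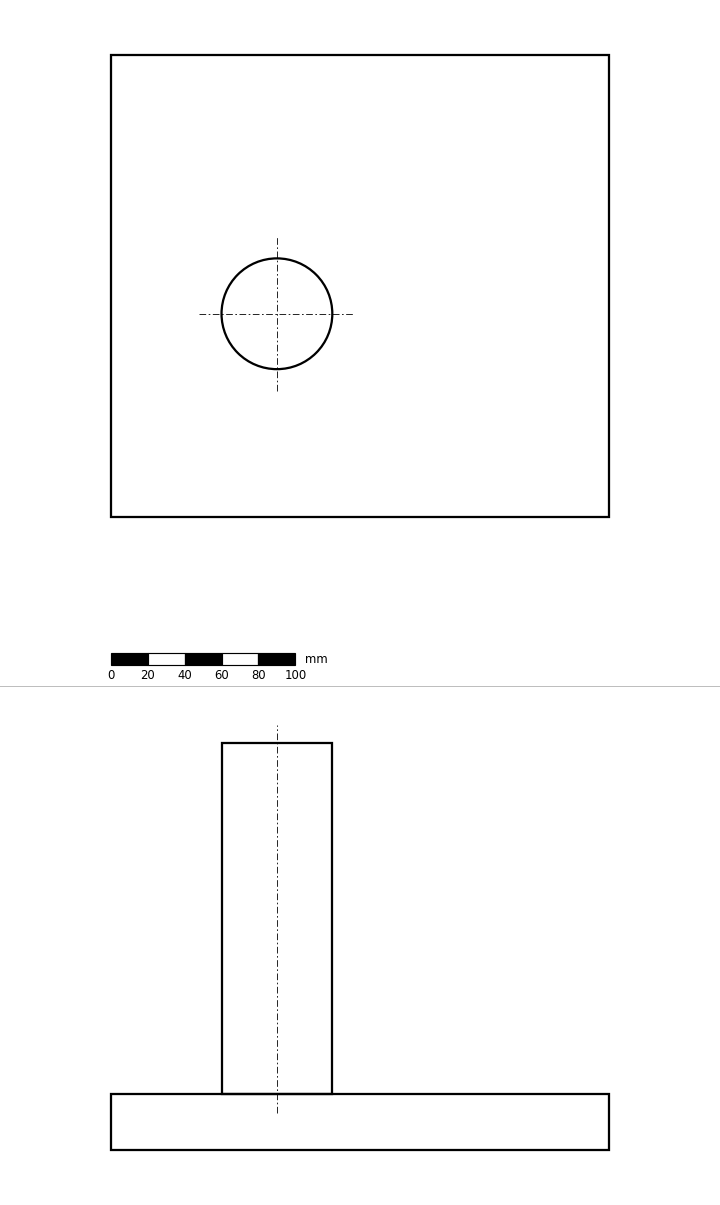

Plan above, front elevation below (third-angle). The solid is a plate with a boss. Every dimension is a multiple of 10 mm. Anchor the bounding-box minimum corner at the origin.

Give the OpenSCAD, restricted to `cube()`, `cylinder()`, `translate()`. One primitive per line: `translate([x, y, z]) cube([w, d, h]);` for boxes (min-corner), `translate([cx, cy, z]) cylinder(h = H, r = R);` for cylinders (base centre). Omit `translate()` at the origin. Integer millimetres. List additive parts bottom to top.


cube([270, 250, 30]);
translate([90, 110, 30]) cylinder(h = 190, r = 30);
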